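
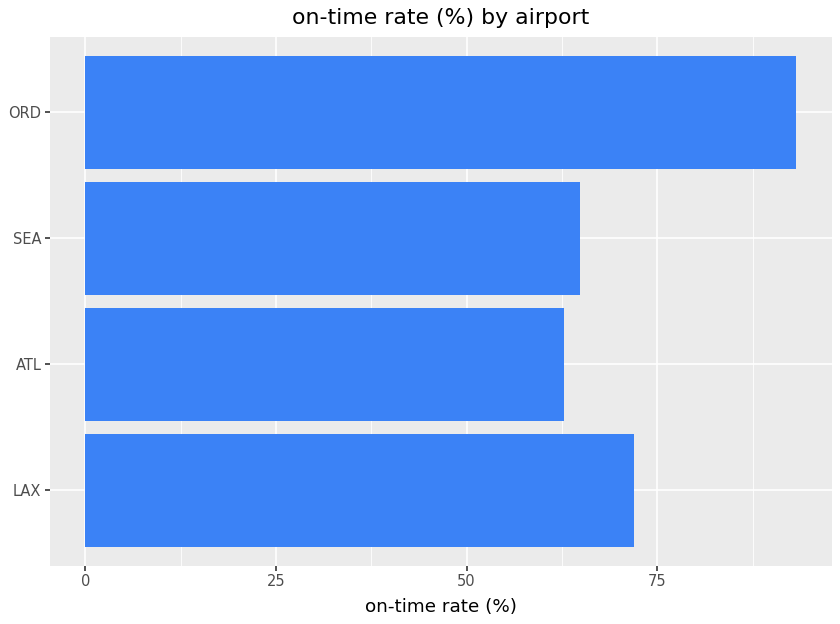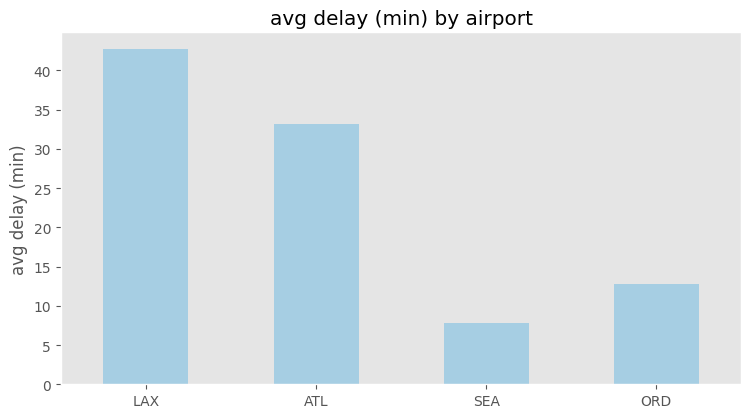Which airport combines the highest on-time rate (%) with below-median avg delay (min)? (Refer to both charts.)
Chart 2 median avg delay (min) ≈ 25; below-median airports: SEA, ORD. Among those, ORD has the highest on-time rate (%) (≈ 90).

ORD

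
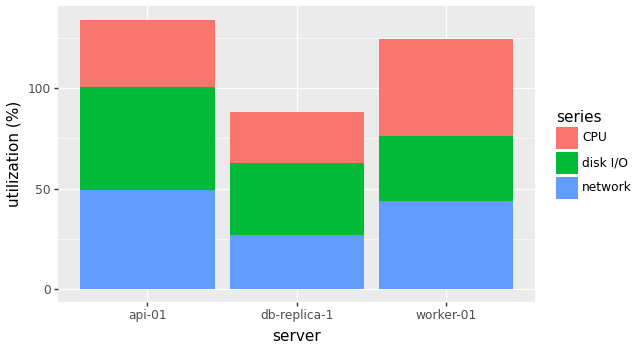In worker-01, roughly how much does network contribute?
network top ≈ 40, bottom ≈ 0; segment ≈ 40.

≈ 40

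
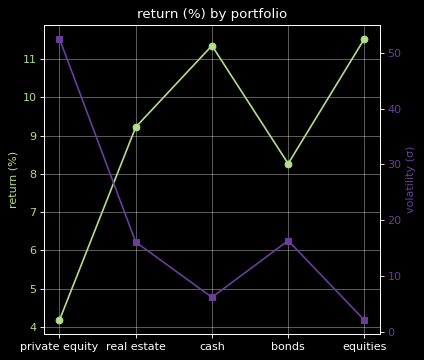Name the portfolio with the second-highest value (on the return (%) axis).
cash

Top 3 (on the return (%) axis): equities ≈ 12, cash ≈ 11, real estate ≈ 9.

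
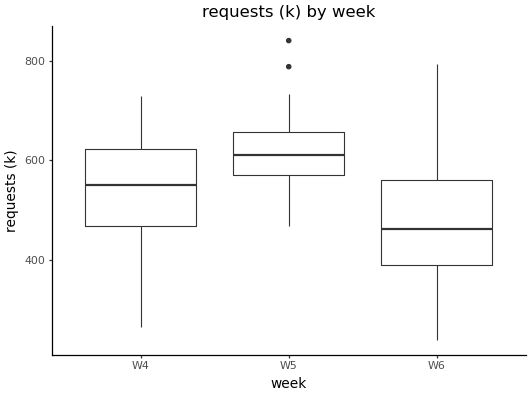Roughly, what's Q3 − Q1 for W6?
≈ 170

Q3 ≈ 560, Q1 ≈ 390; IQR ≈ 170.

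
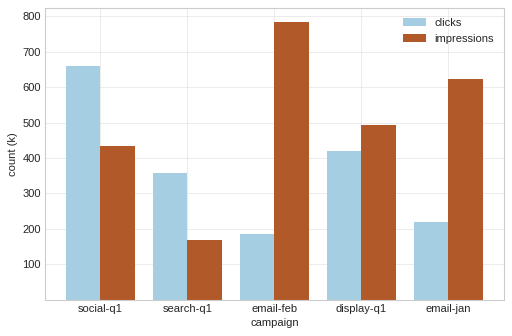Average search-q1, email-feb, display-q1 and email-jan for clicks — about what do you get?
(400 + 200 + 400 + 200) / 4 ≈ 300.

≈ 300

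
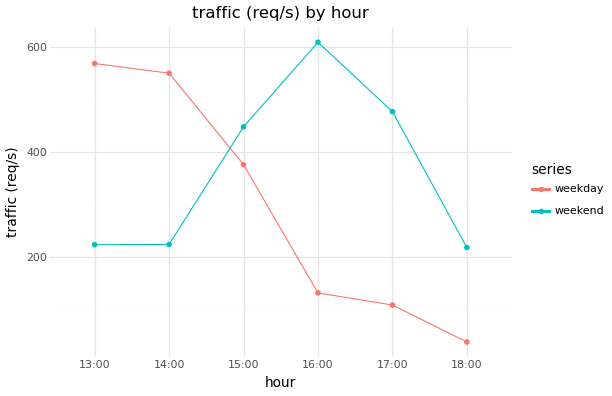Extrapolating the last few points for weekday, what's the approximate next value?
Last three: 150, 100, 50 → slope ≈ -50/step → next ≈ 0.

≈ 0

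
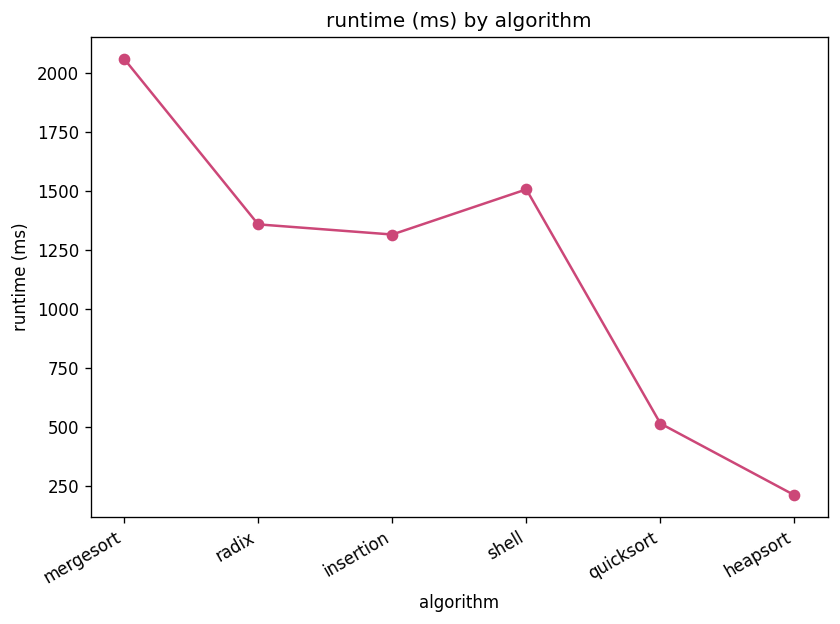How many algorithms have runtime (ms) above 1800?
1

Above 1800: mergesort.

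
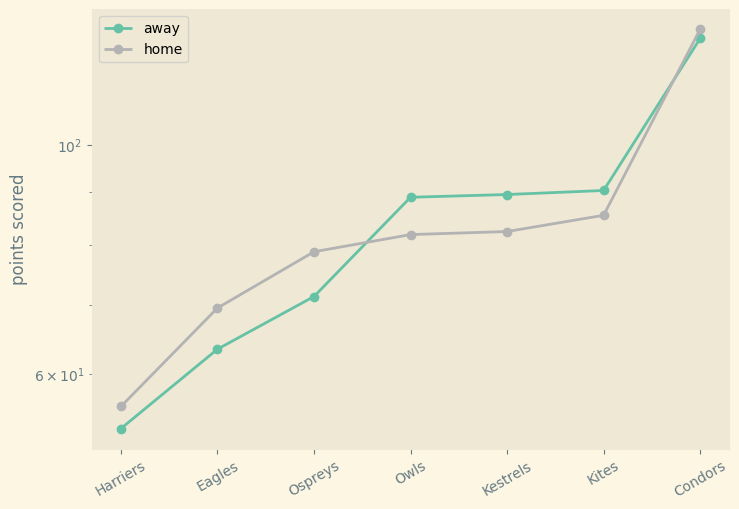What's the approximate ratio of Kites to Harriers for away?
≈ 1.8×

Kites ≈ 90, Harriers ≈ 50; 90/50 ≈ 1.8.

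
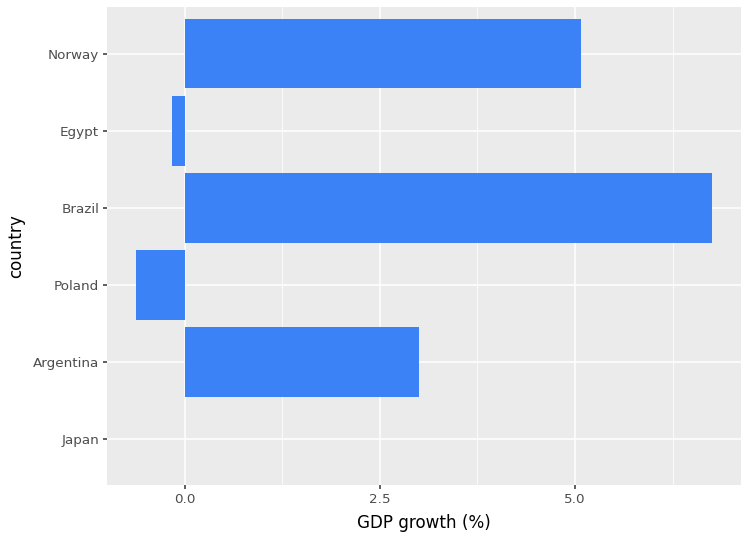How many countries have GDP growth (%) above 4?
Above 4: Brazil, Norway.

2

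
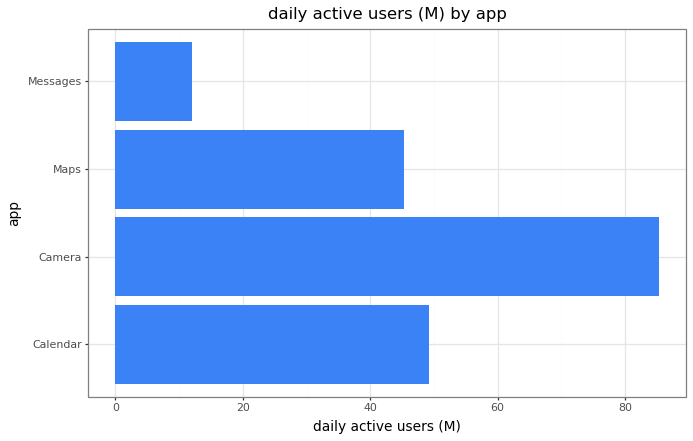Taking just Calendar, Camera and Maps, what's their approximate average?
(50 + 90 + 50) / 3 ≈ 63.

≈ 63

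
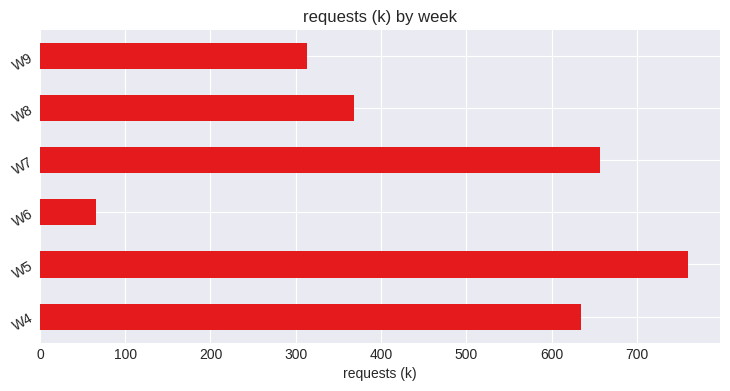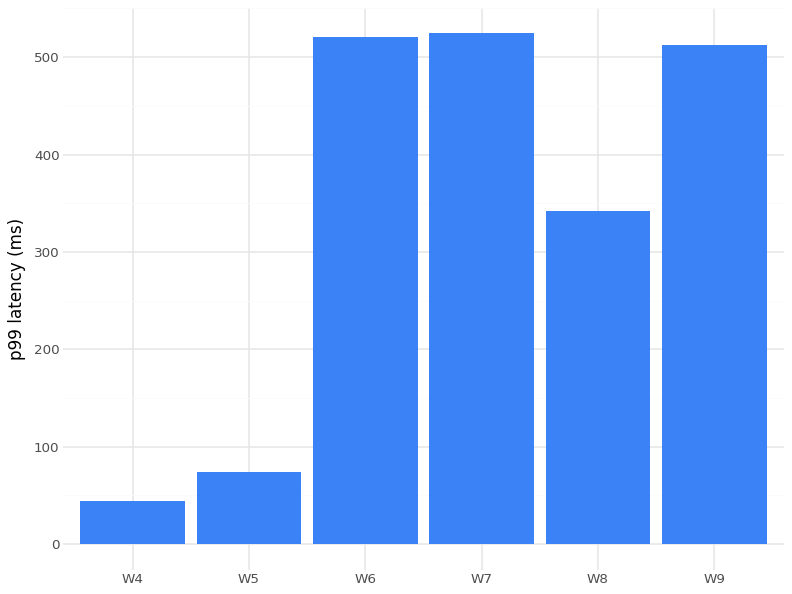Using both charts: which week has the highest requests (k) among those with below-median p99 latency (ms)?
Chart 2 median p99 latency (ms) ≈ 450; below-median weeks: W4, W5, W8. Among those, W5 has the highest requests (k) (≈ 800).

W5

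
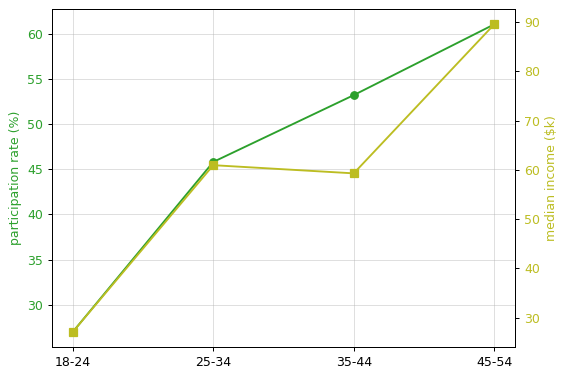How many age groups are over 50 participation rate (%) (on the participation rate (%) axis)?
2

Above 50: 35-44, 45-54.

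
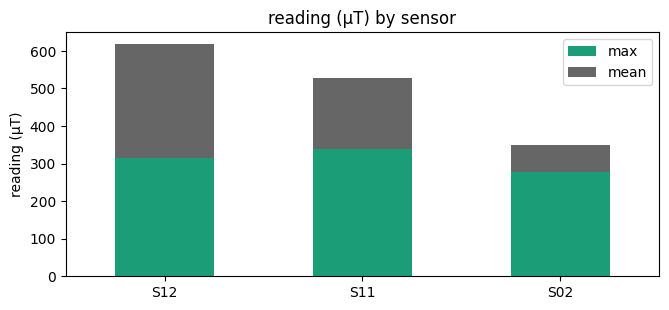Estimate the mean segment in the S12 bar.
≈ 300

mean top ≈ 600, bottom ≈ 300; segment ≈ 300.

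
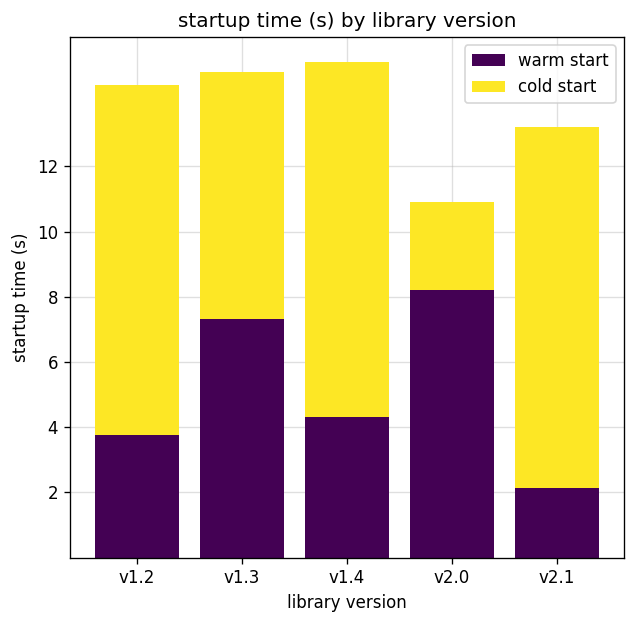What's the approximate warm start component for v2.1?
≈ 2

warm start top ≈ 2, bottom ≈ 0; segment ≈ 2.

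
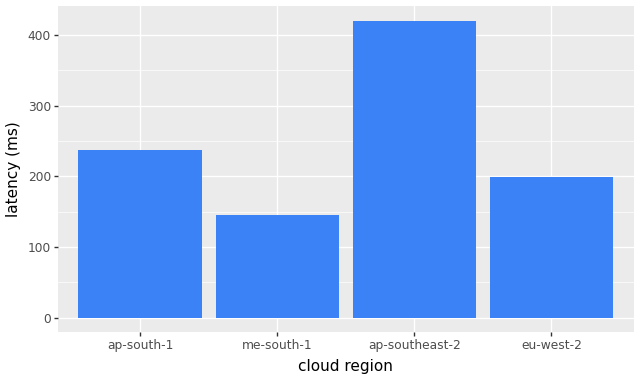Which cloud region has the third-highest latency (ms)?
eu-west-2

Top 4: ap-southeast-2 ≈ 400, ap-south-1 ≈ 250, eu-west-2 ≈ 200, me-south-1 ≈ 150.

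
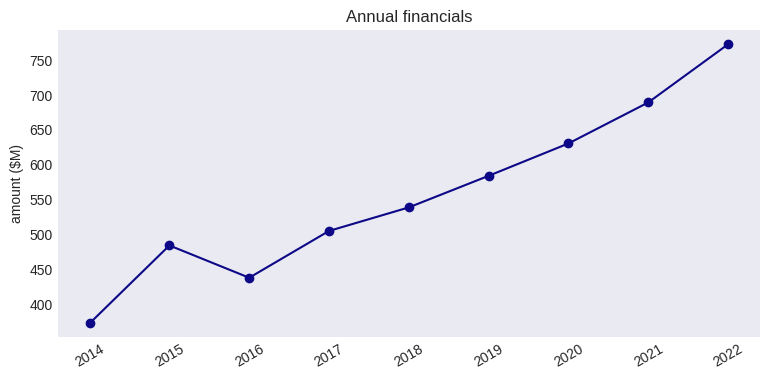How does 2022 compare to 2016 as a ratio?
2022 ≈ 750, 2016 ≈ 450; 750/450 ≈ 1.67.

≈ 1.67×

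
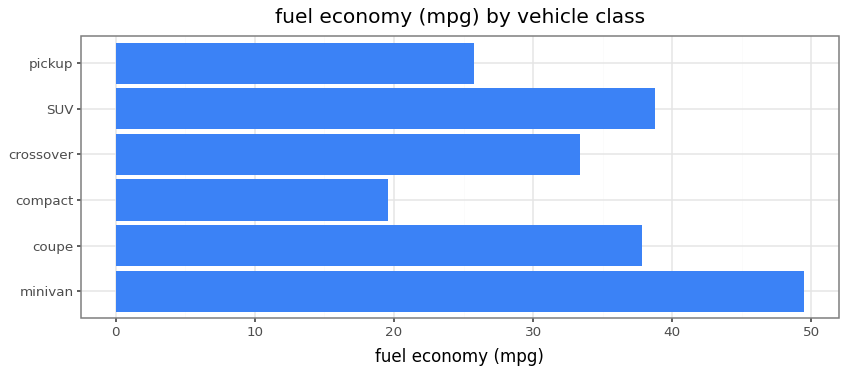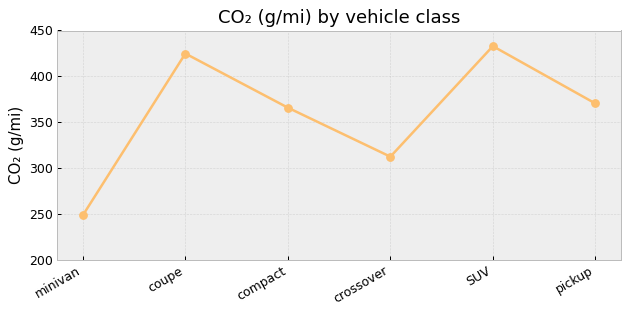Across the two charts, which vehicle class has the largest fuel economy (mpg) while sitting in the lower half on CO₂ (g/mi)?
Chart 2 median CO₂ (g/mi) ≈ 350; below-median vehicle classes: minivan, compact, crossover. Among those, minivan has the highest fuel economy (mpg) (≈ 50).

minivan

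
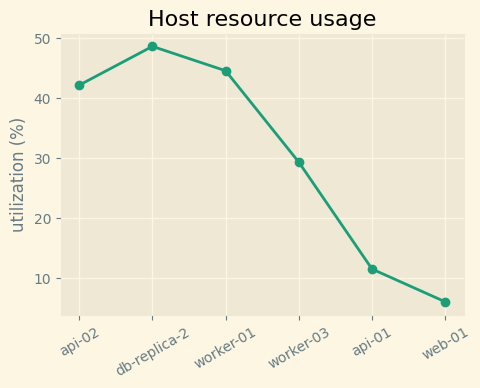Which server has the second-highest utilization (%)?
worker-01

Top 3: db-replica-2 ≈ 50, worker-01 ≈ 45, api-02 ≈ 40.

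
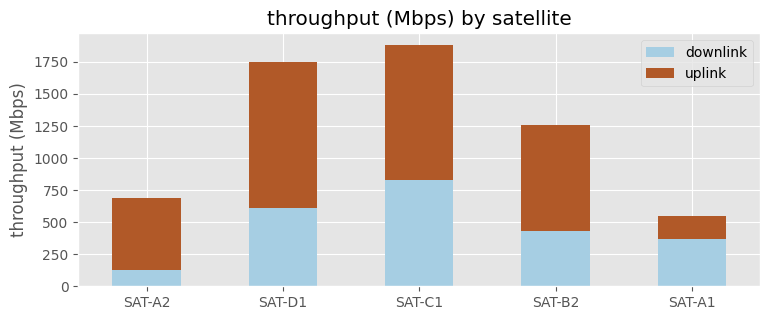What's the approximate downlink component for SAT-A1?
≈ 400

downlink top ≈ 400, bottom ≈ 0; segment ≈ 400.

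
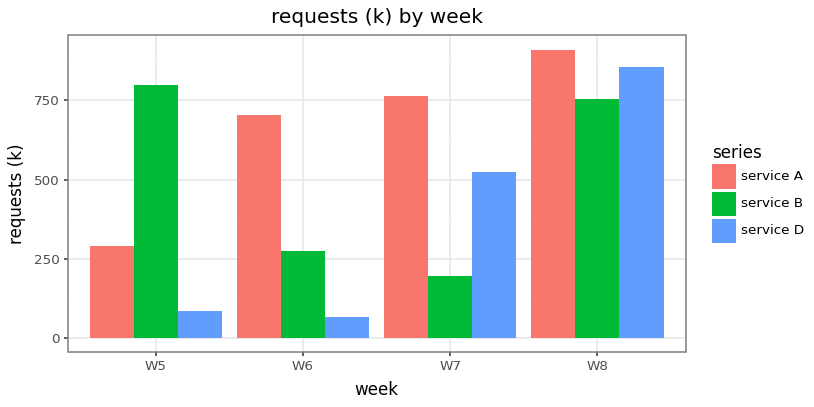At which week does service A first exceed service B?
W5: service A ≈ 300 vs service B ≈ 800 (not yet); W6: service A ≈ 700 vs service B ≈ 300 (first crossover).

W6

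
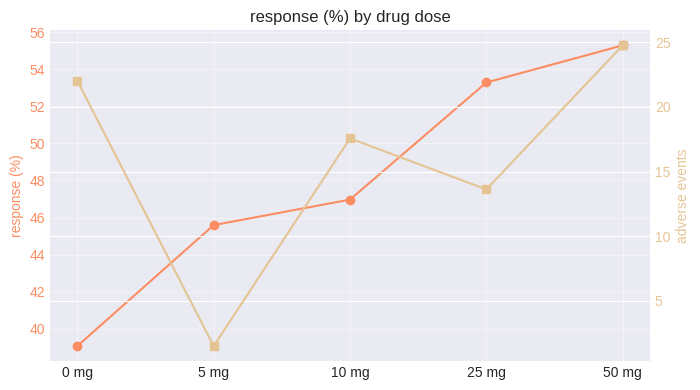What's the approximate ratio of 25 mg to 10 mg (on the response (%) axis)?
≈ 1.17×

25 mg ≈ 54, 10 mg ≈ 46; 54/46 ≈ 1.17.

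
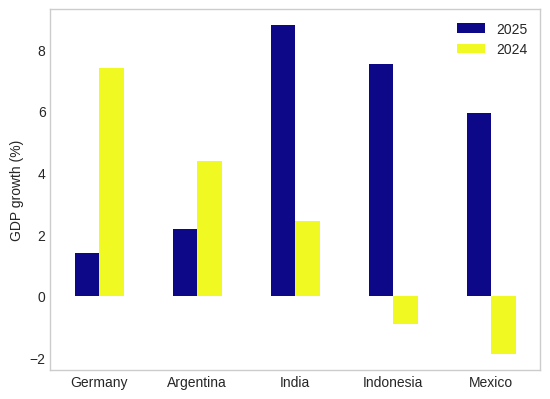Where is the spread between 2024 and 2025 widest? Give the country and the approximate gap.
Indonesia: 2024 ≈ -1, 2025 ≈ 8 → gap ≈ 9. Next-largest (Mexico) is only ≈ 8.

Indonesia, ≈ 9 %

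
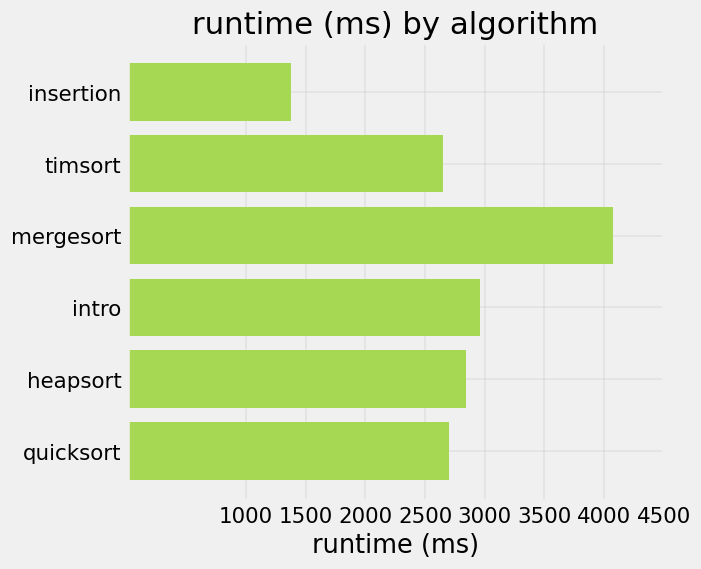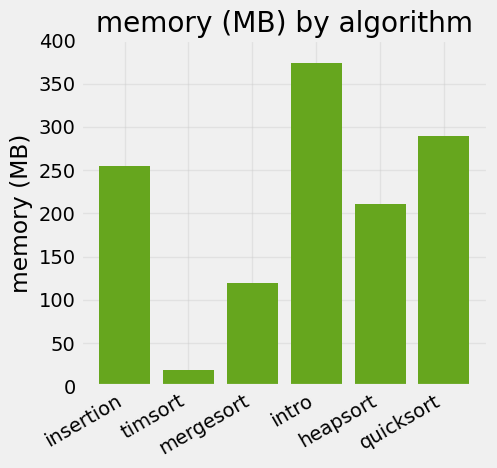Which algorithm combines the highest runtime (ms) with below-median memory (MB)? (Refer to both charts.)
Chart 2 median memory (MB) ≈ 250; below-median algorithms: timsort, mergesort, heapsort. Among those, mergesort has the highest runtime (ms) (≈ 4000).

mergesort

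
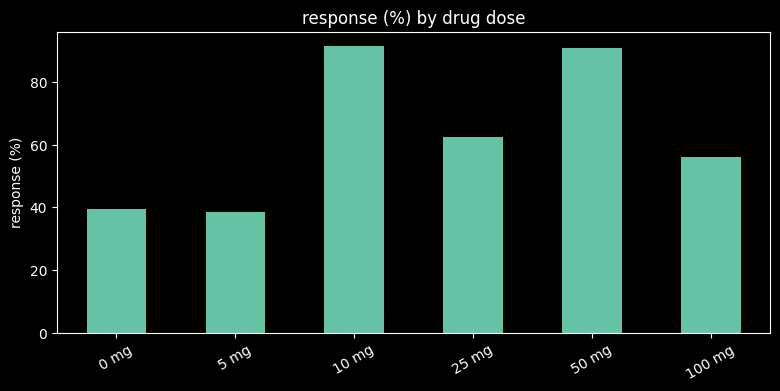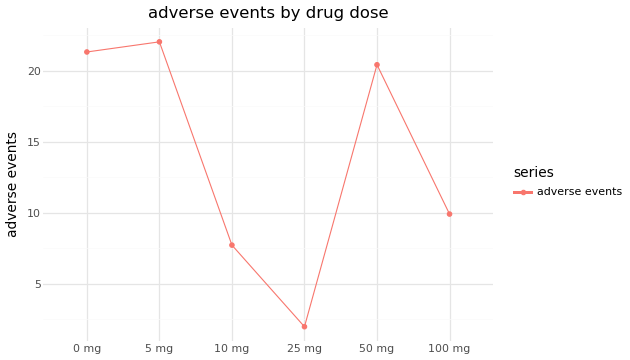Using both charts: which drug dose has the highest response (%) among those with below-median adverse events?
10 mg

Chart 2 median adverse events ≈ 15; below-median drug doses: 10 mg, 25 mg, 100 mg. Among those, 10 mg has the highest response (%) (≈ 90).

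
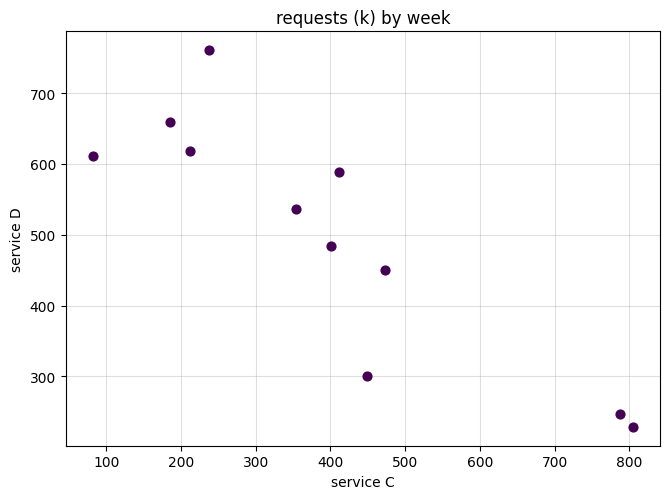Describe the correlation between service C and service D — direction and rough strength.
Points are negatively correlated; strong (|r| ≈ 0.9).

negative, strong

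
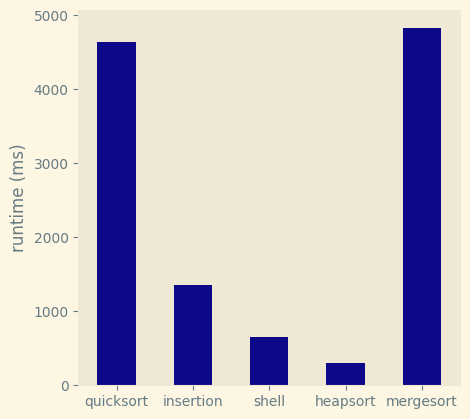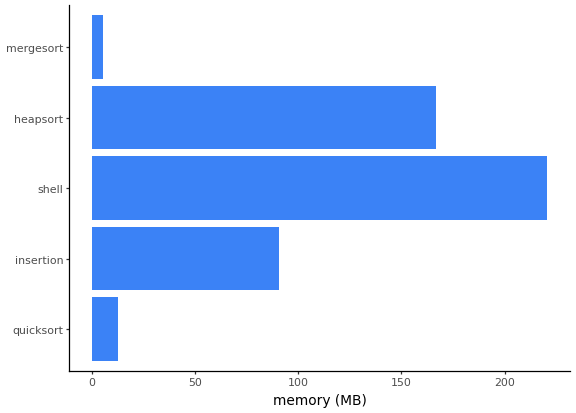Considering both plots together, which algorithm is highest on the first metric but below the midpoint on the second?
mergesort

Chart 2 median memory (MB) ≈ 100; below-median algorithms: quicksort, mergesort. Among those, mergesort has the highest runtime (ms) (≈ 5000).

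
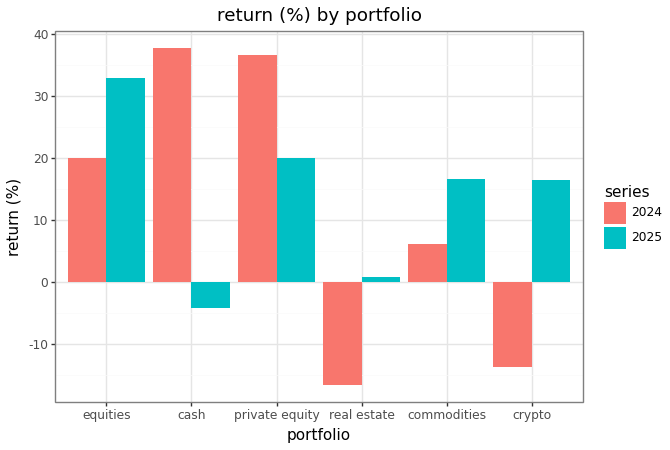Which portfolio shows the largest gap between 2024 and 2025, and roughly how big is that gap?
cash: 2024 ≈ 40, 2025 ≈ -5 → gap ≈ 45. Next-largest (crypto) is only ≈ 30.

cash, ≈ 45 %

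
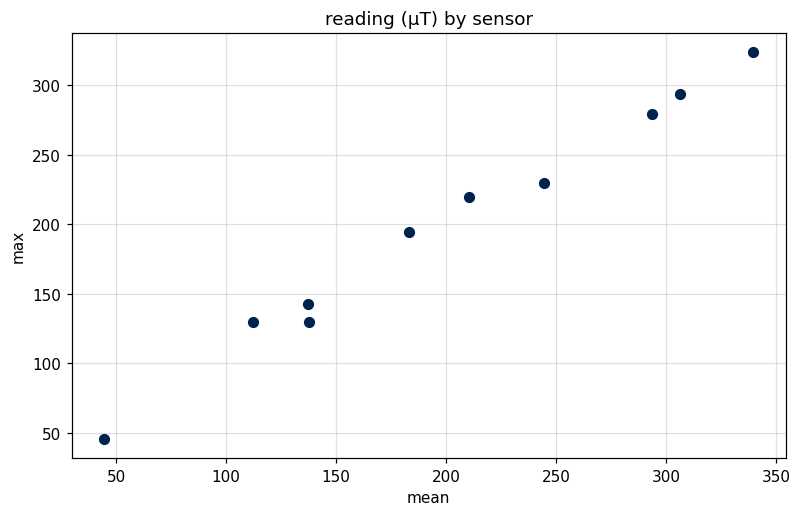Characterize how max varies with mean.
positive, strong

Points are positively correlated; strong (|r| ≈ 1.0).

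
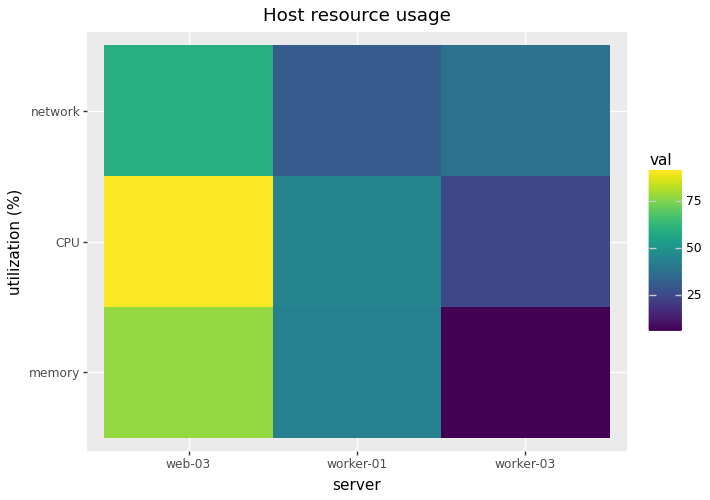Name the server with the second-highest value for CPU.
Top 3 for CPU: web-03 ≈ 90, worker-01 ≈ 40, worker-03 ≈ 20.

worker-01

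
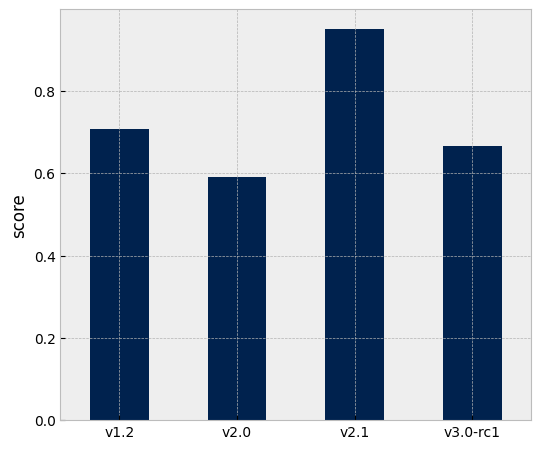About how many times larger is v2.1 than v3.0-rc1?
≈ 1.43×

v2.1 ≈ 1.0, v3.0-rc1 ≈ 0.7; 1.0/0.7 ≈ 1.43.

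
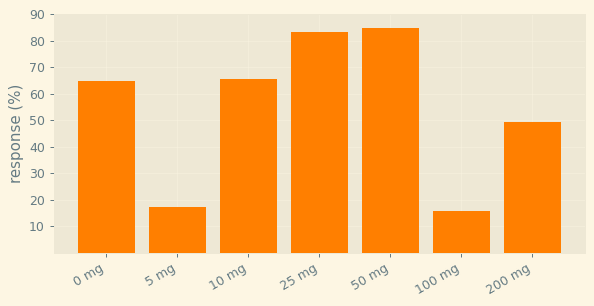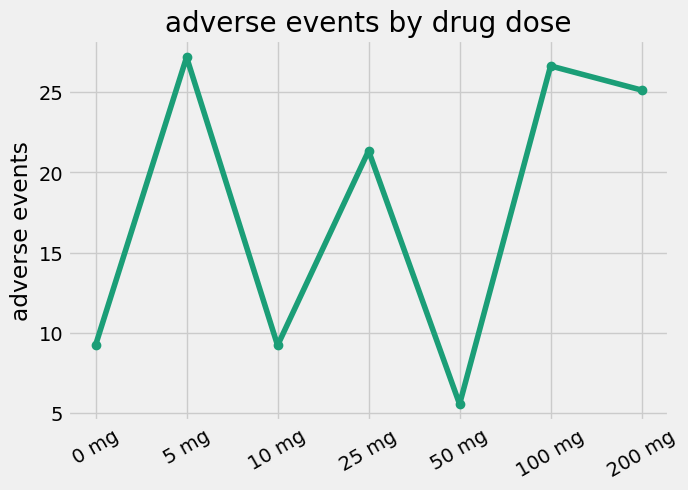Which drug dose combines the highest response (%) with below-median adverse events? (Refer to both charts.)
50 mg

Chart 2 median adverse events ≈ 20; below-median drug doses: 0 mg, 10 mg, 50 mg. Among those, 50 mg has the highest response (%) (≈ 80).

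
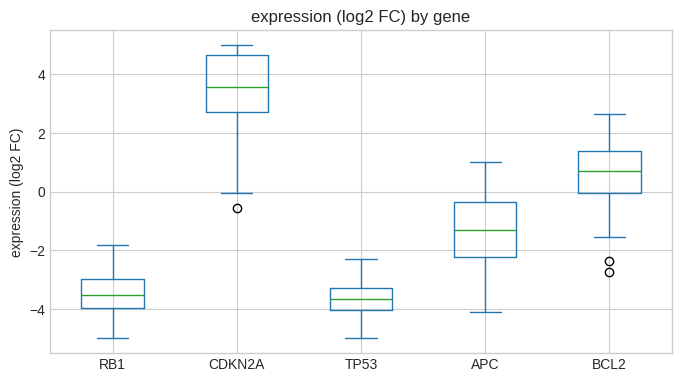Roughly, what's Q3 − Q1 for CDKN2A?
≈ 2

Q3 ≈ 5, Q1 ≈ 3; IQR ≈ 2.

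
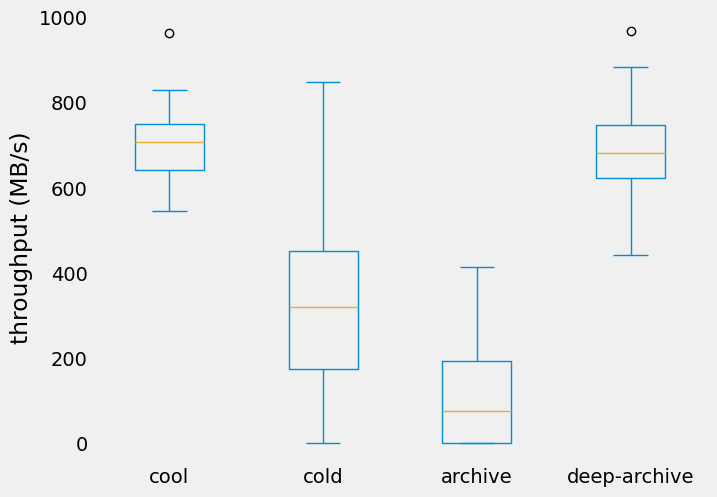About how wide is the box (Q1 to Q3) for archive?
Q3 ≈ 200, Q1 ≈ 0; IQR ≈ 200.

≈ 200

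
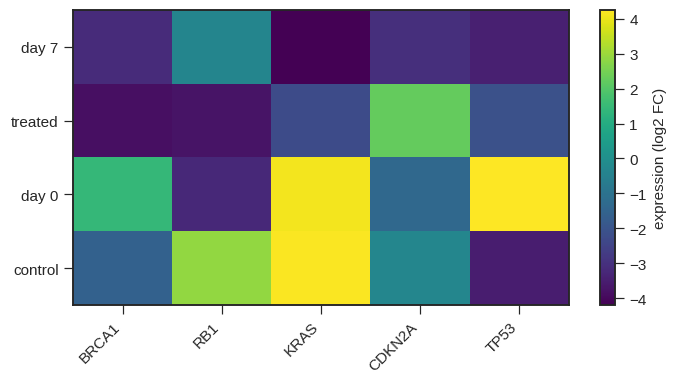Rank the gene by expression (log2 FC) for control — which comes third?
CDKN2A

Top 4 for control: KRAS ≈ 4, RB1 ≈ 3, CDKN2A ≈ 0, BRCA1 ≈ -2.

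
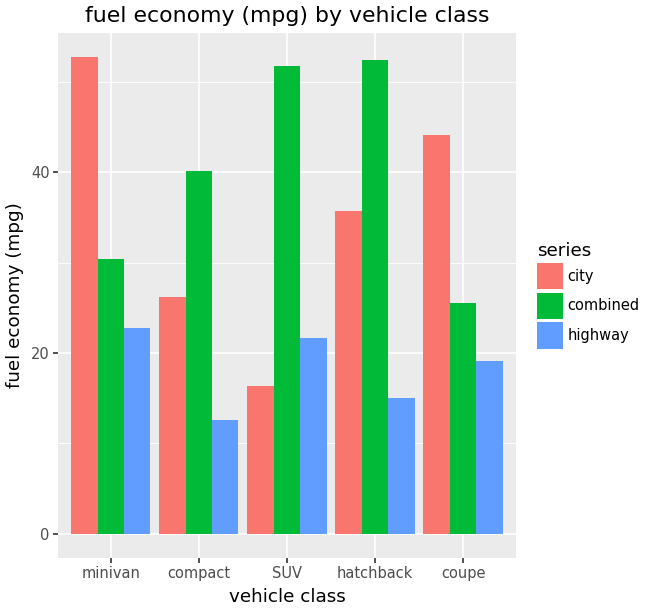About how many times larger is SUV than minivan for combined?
SUV ≈ 50, minivan ≈ 30; 50/30 ≈ 1.67.

≈ 1.67×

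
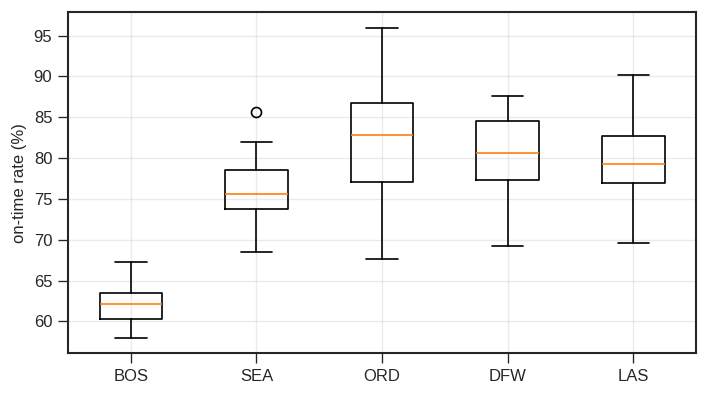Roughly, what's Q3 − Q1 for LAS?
Q3 ≈ 82, Q1 ≈ 76; IQR ≈ 6.

≈ 6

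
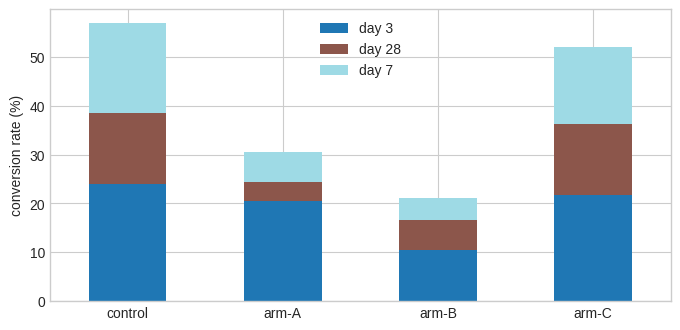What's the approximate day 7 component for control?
day 7 top ≈ 55, bottom ≈ 40; segment ≈ 15.

≈ 15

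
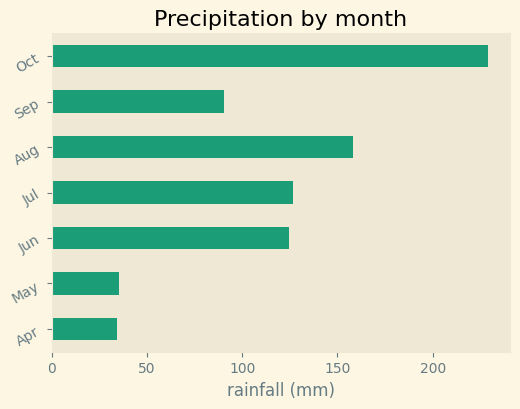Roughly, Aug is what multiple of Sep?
≈ 1.6×

Aug ≈ 160, Sep ≈ 100; 160/100 ≈ 1.6.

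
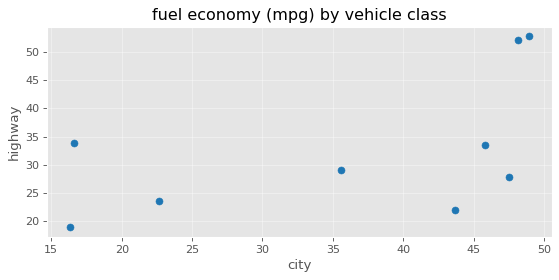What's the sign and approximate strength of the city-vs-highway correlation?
positive, moderate

Points are positively correlated; moderate (|r| ≈ 0.5).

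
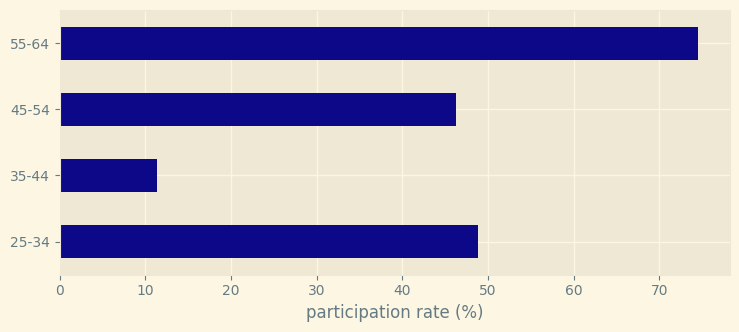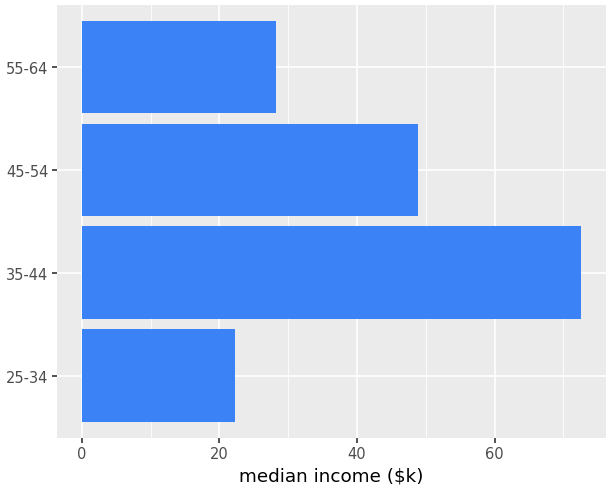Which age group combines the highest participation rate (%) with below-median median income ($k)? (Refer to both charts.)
55-64

Chart 2 median median income ($k) ≈ 40; below-median age groups: 25-34, 55-64. Among those, 55-64 has the highest participation rate (%) (≈ 70).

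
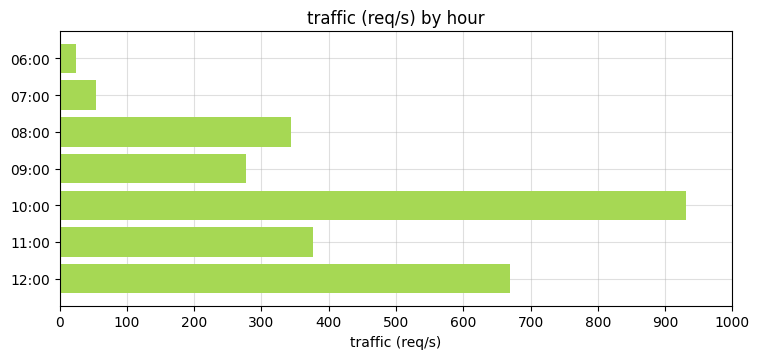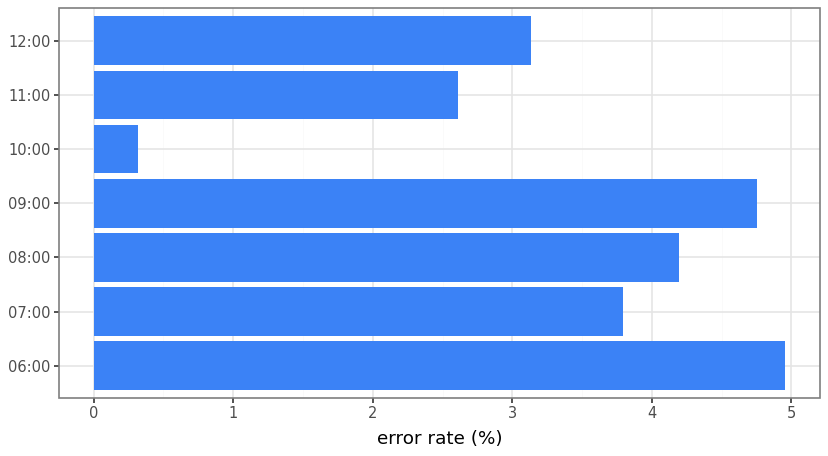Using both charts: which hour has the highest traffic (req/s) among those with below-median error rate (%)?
Chart 2 median error rate (%) ≈ 4; below-median hours: 10:00, 11:00, 12:00. Among those, 10:00 has the highest traffic (req/s) (≈ 900).

10:00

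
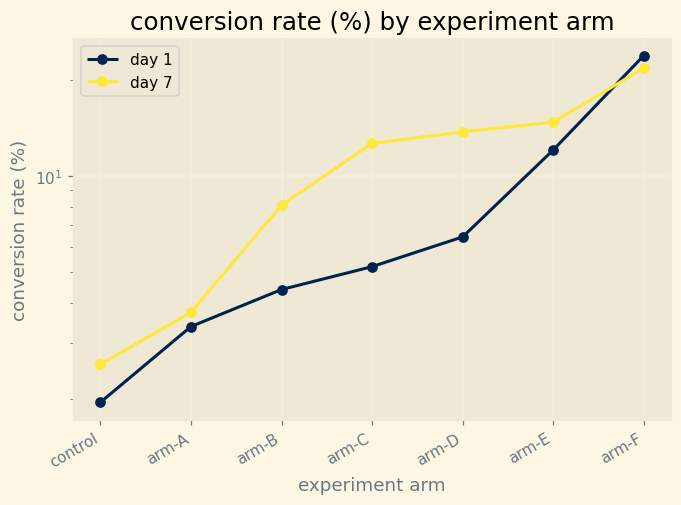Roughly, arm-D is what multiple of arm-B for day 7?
arm-D ≈ 14, arm-B ≈ 8; 14/8 ≈ 1.75.

≈ 1.75×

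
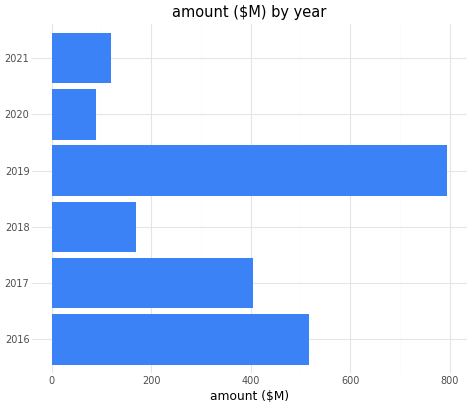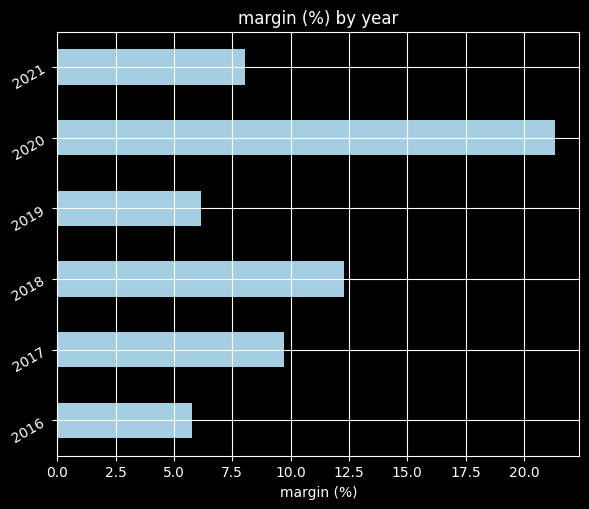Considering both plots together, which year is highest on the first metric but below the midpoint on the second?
2019

Chart 2 median margin (%) ≈ 8; below-median years: 2016, 2019, 2021. Among those, 2019 has the highest amount ($M) (≈ 800).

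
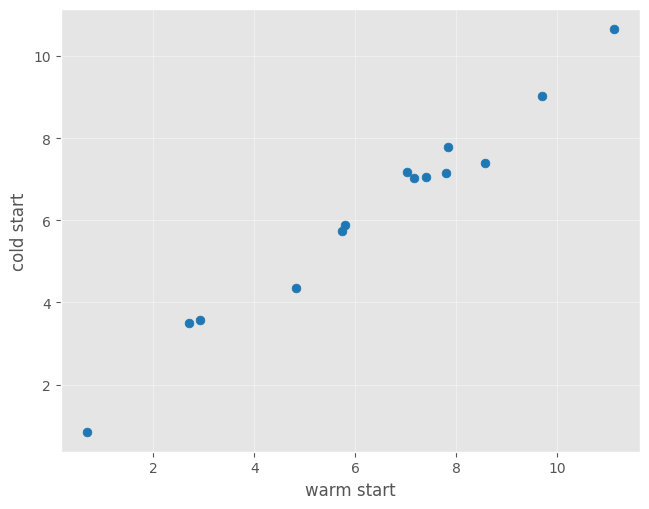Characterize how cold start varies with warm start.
positive, strong

Points are positively correlated; strong (|r| ≈ 1.0).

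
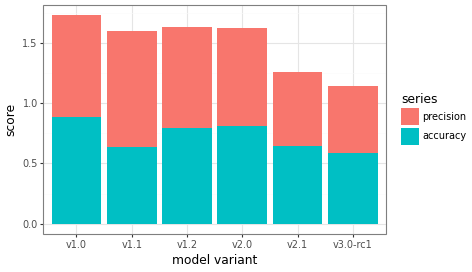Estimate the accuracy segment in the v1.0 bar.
accuracy top ≈ 0.8, bottom ≈ 0.0; segment ≈ 0.8.

≈ 0.8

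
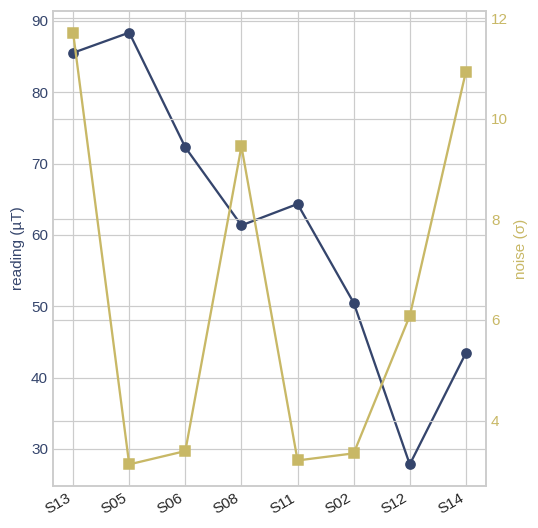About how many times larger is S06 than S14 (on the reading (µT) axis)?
≈ 1.75×

S06 ≈ 70, S14 ≈ 40; 70/40 ≈ 1.75.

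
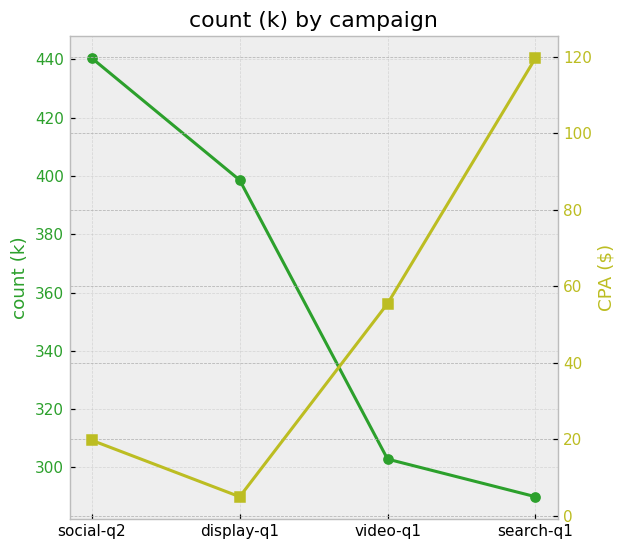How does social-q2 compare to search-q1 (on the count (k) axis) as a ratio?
social-q2 ≈ 440, search-q1 ≈ 280; 440/280 ≈ 1.57.

≈ 1.57×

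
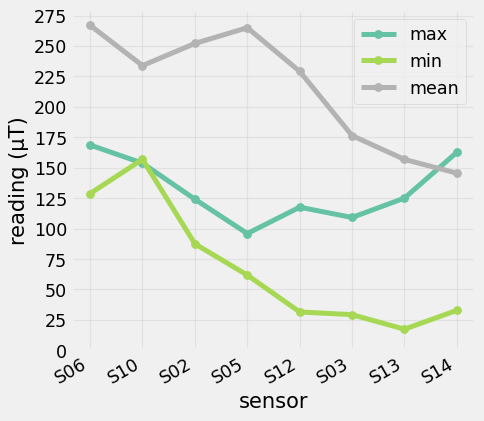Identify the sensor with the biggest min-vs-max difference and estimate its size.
S14, ≈ 150 µT

S14: min ≈ 25, max ≈ 175 → gap ≈ 150. Next-largest (S13) is only ≈ 100.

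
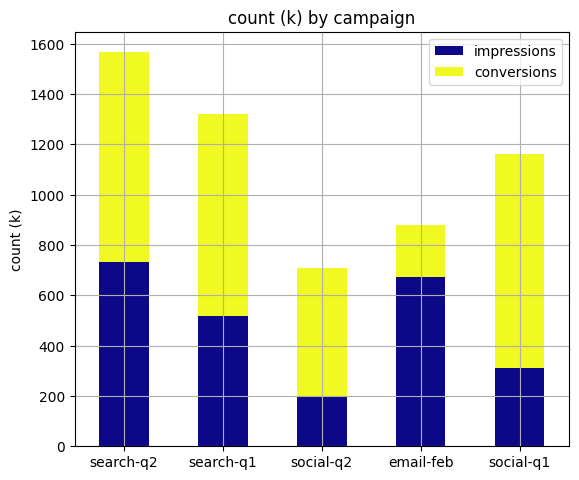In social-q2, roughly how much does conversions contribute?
≈ 600

conversions top ≈ 800, bottom ≈ 200; segment ≈ 600.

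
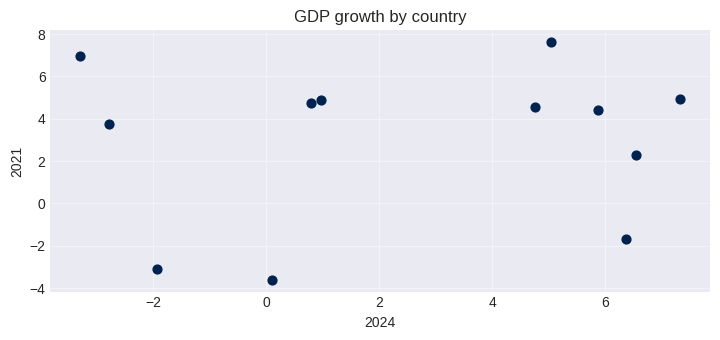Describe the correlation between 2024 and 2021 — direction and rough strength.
Points are roughly uncorrelated; weak (|r| ≈ 0.1).

no clear correlation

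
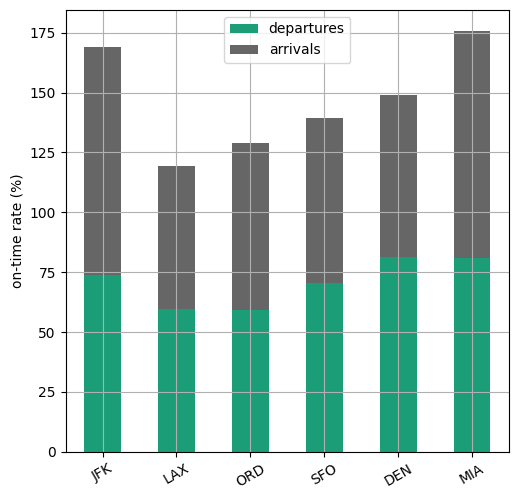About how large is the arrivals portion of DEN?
≈ 60

arrivals top ≈ 140, bottom ≈ 80; segment ≈ 60.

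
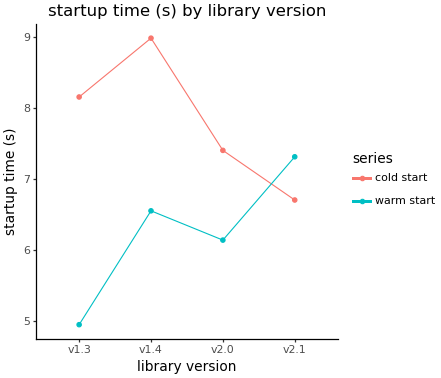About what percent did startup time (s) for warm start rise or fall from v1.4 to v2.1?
≈ +15.4%

v1.4 ≈ 6.5, v2.1 ≈ 7.5; (7.5 − 6.5) / 6.5 ≈ +15.4%.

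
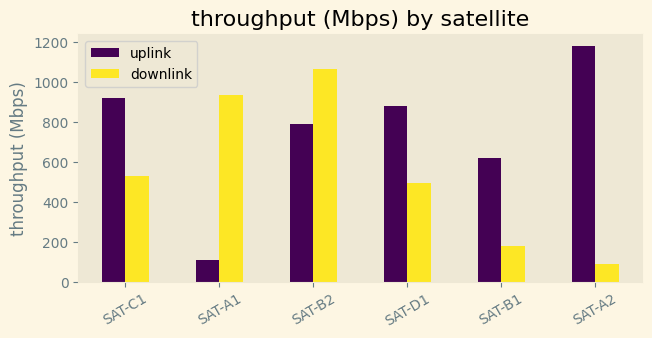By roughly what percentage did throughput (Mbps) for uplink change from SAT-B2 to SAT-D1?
≈ +12.5%

SAT-B2 ≈ 800, SAT-D1 ≈ 900; (900 − 800) / 800 ≈ +12.5%.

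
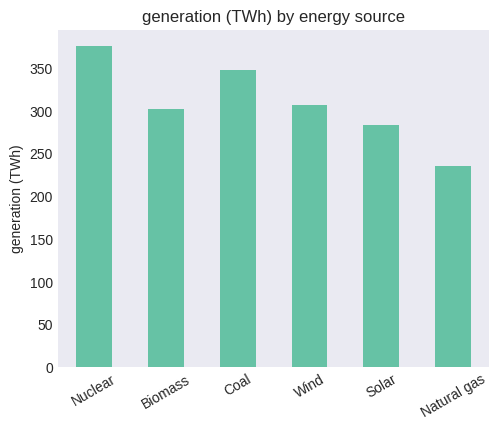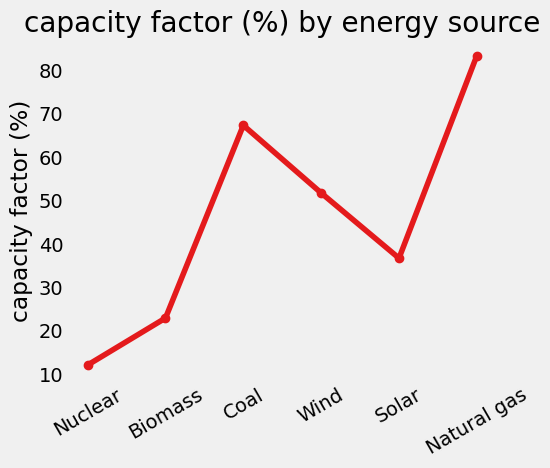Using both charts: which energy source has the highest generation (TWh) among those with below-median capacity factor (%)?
Nuclear

Chart 2 median capacity factor (%) ≈ 40; below-median energy sources: Nuclear, Biomass, Solar. Among those, Nuclear has the highest generation (TWh) (≈ 400).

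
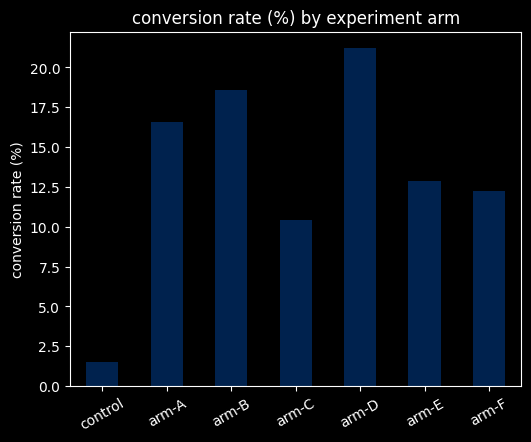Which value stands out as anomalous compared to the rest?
control

control ≈ 2; the rest sit between ≈ 10 and ≈ 22.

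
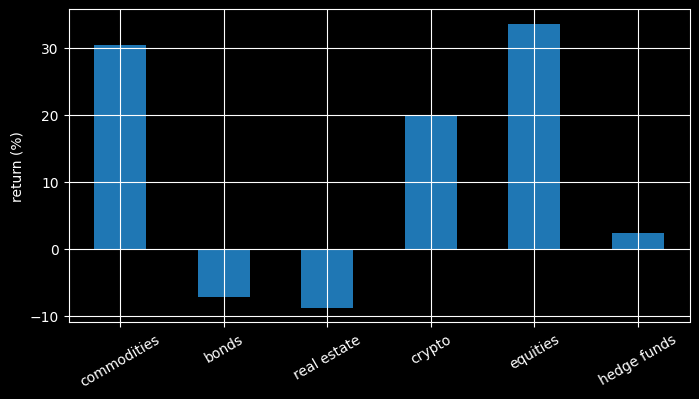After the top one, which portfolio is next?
commodities

Top 3: equities ≈ 35, commodities ≈ 30, crypto ≈ 20.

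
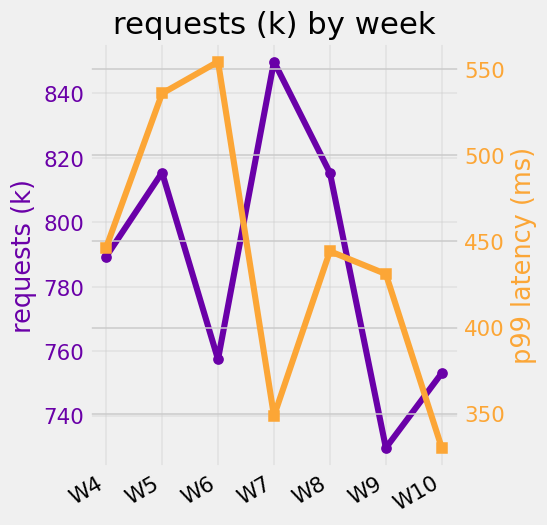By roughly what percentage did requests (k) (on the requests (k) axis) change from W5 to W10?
W5 ≈ 820, W10 ≈ 750; (750 − 820) / 820 ≈ -8.5%.

≈ -8.5%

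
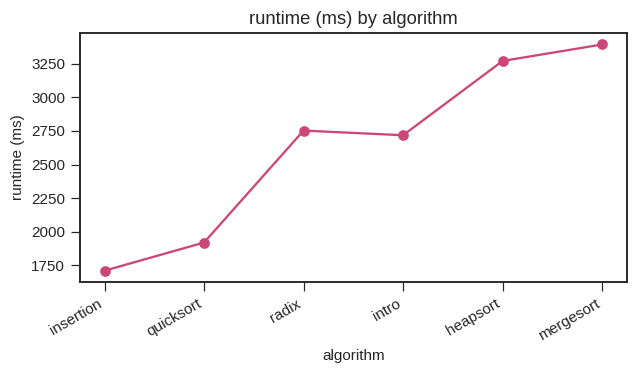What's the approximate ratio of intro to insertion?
intro ≈ 2800, insertion ≈ 1800; 2800/1800 ≈ 1.56.

≈ 1.56×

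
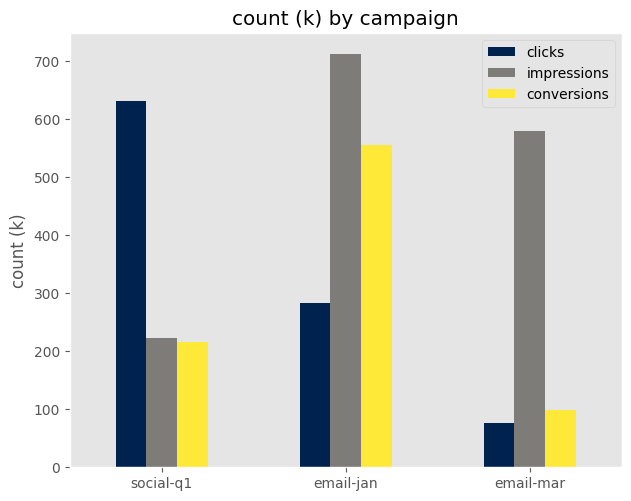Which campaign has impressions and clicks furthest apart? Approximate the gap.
email-mar: impressions ≈ 600, clicks ≈ 100 → gap ≈ 500. Next-largest (email-jan) is only ≈ 400.

email-mar, ≈ 500 k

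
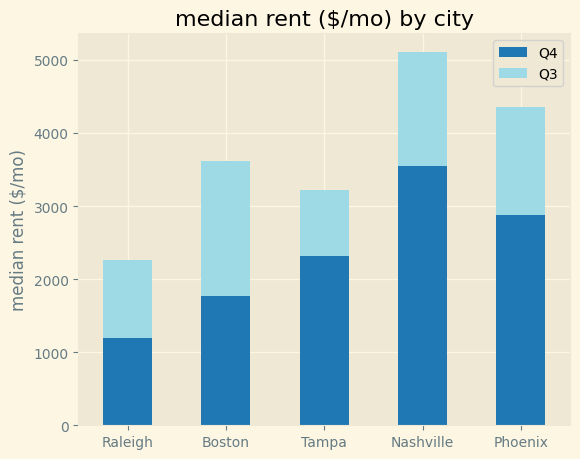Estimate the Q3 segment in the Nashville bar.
Q3 top ≈ 5000, bottom ≈ 3500; segment ≈ 1500.

≈ 1500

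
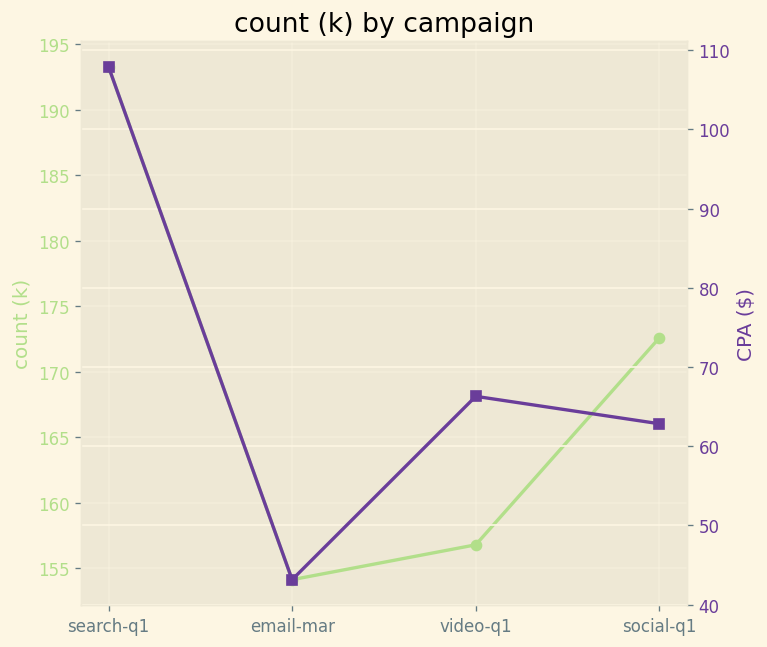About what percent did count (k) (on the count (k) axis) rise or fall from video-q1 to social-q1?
≈ +12.9%

video-q1 ≈ 155, social-q1 ≈ 175; (175 − 155) / 155 ≈ +12.9%.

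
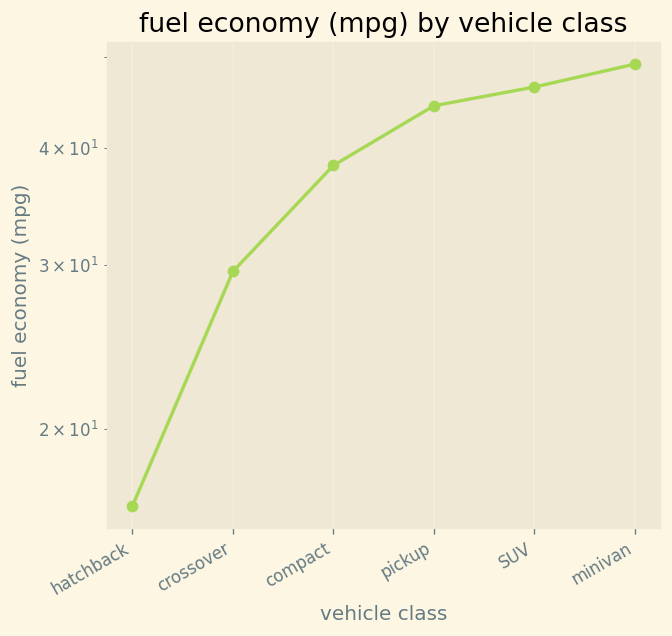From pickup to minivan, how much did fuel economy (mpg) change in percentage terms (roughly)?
≈ +11.1%

pickup ≈ 45, minivan ≈ 50; (50 − 45) / 45 ≈ +11.1%.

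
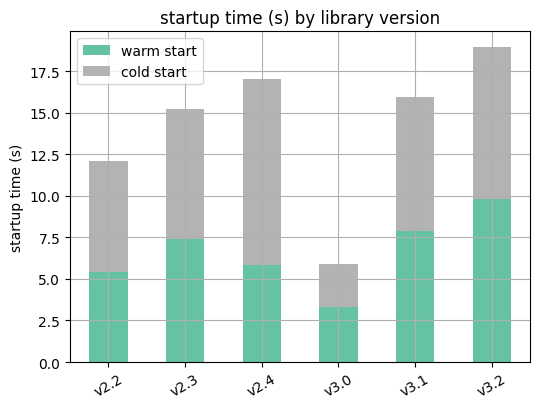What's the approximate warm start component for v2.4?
≈ 6

warm start top ≈ 6, bottom ≈ 0; segment ≈ 6.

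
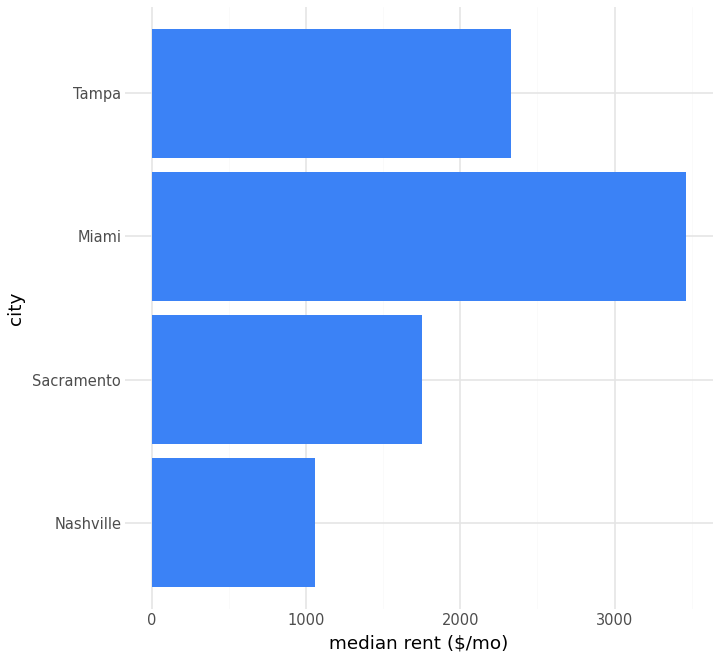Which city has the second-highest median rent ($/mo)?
Top 3: Miami ≈ 3500, Tampa ≈ 2500, Sacramento ≈ 1500.

Tampa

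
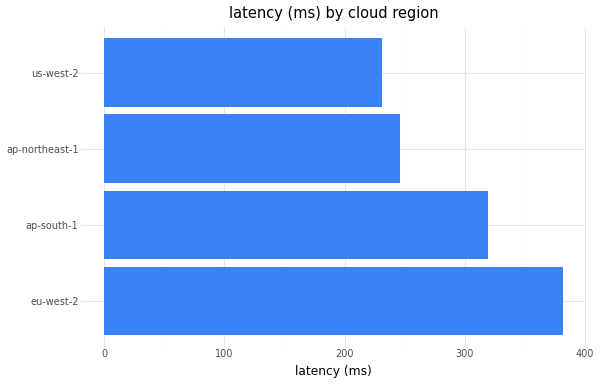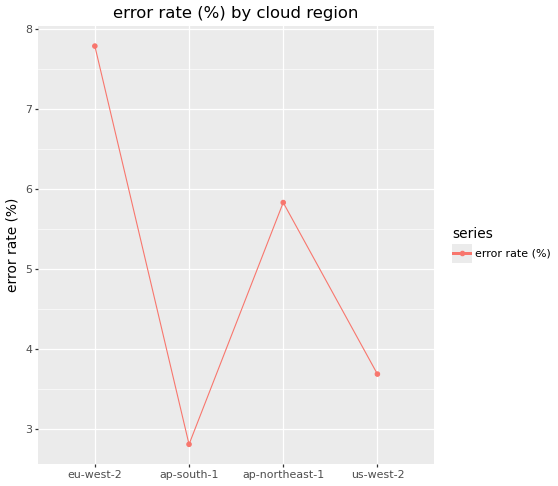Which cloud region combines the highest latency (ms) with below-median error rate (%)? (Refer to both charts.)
Chart 2 median error rate (%) ≈ 5; below-median cloud regions: ap-south-1, us-west-2. Among those, ap-south-1 has the highest latency (ms) (≈ 300).

ap-south-1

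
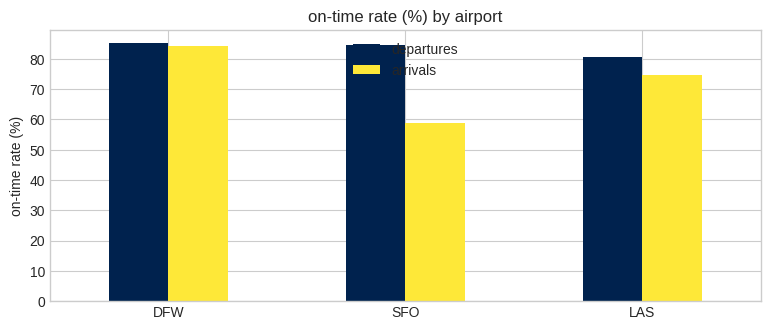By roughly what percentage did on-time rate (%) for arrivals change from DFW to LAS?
≈ -12.5%

DFW ≈ 80, LAS ≈ 70; (70 − 80) / 80 ≈ -12.5%.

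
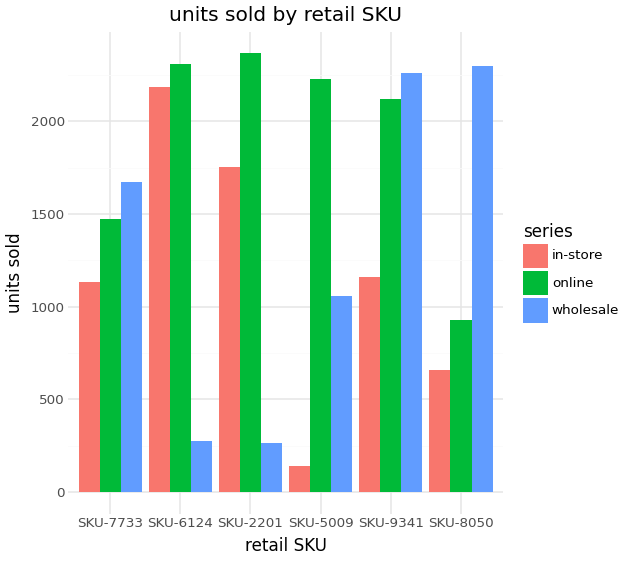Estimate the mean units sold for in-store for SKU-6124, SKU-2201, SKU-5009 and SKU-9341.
(2200 + 1800 + 200 + 1200) / 4 ≈ 1350.

≈ 1350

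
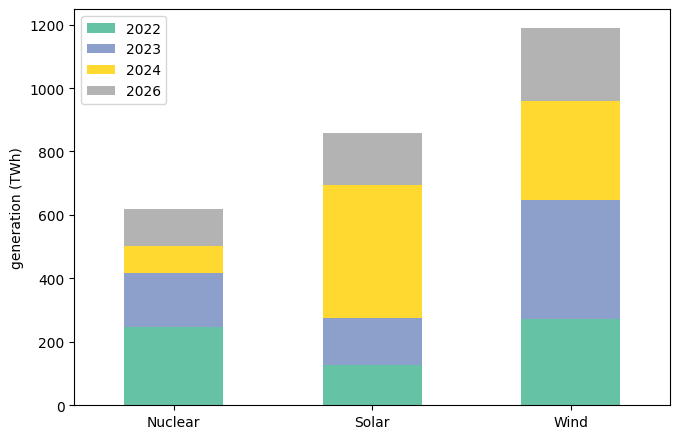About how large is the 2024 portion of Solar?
2024 top ≈ 700, bottom ≈ 300; segment ≈ 400.

≈ 400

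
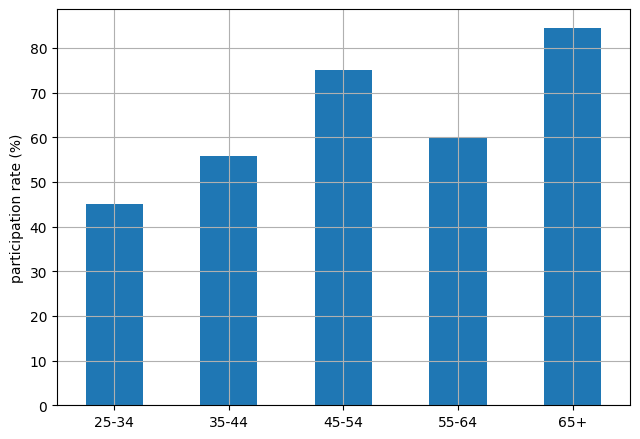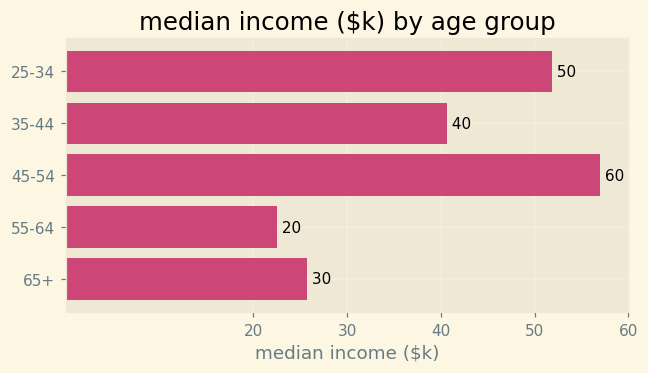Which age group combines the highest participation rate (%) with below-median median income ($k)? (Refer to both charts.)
65+

Chart 2 median median income ($k) ≈ 40; below-median age groups: 55-64, 65+. Among those, 65+ has the highest participation rate (%) (≈ 80).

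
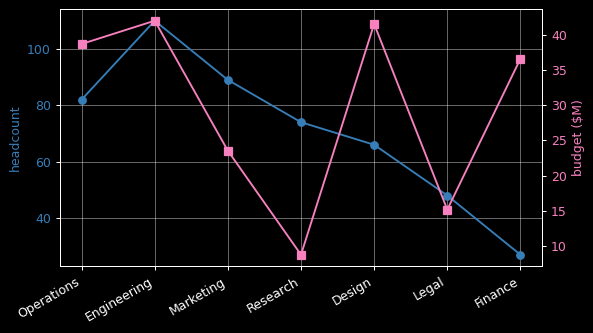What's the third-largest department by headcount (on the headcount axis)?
Top 4 (on the headcount axis): Engineering ≈ 110, Marketing ≈ 90, Operations ≈ 80, Research ≈ 70.

Operations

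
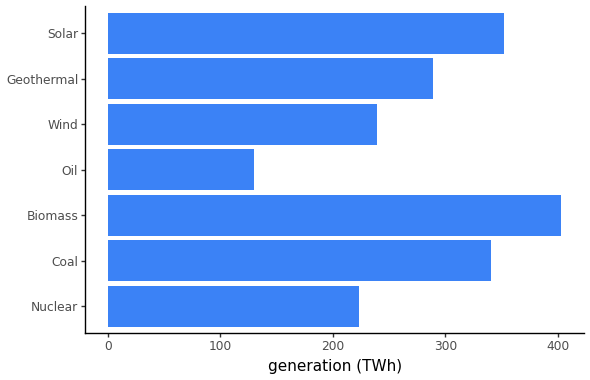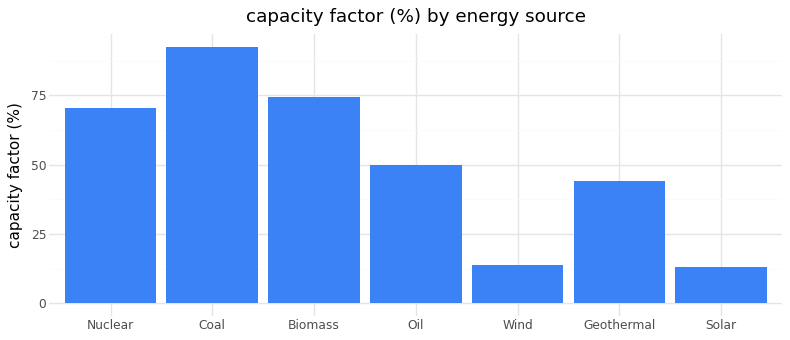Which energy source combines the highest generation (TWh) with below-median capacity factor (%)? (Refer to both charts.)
Solar

Chart 2 median capacity factor (%) ≈ 50; below-median energy sources: Wind, Geothermal, Solar. Among those, Solar has the highest generation (TWh) (≈ 350).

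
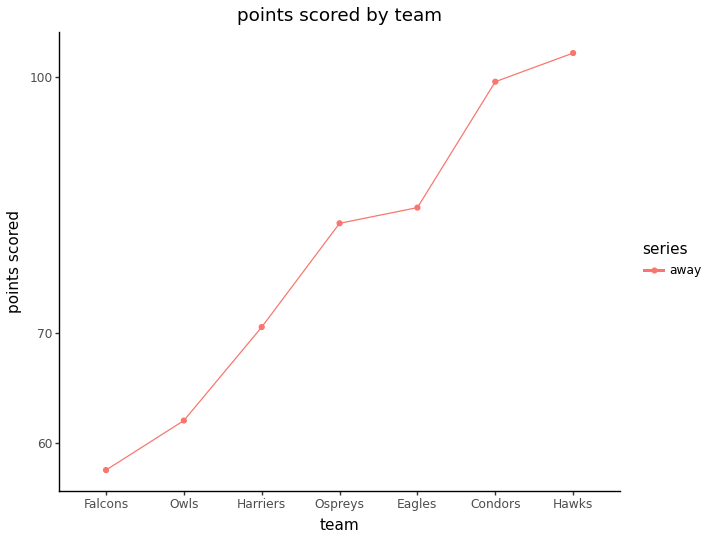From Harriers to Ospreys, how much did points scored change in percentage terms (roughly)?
≈ +14.3%

Harriers ≈ 70, Ospreys ≈ 80; (80 − 70) / 70 ≈ +14.3%.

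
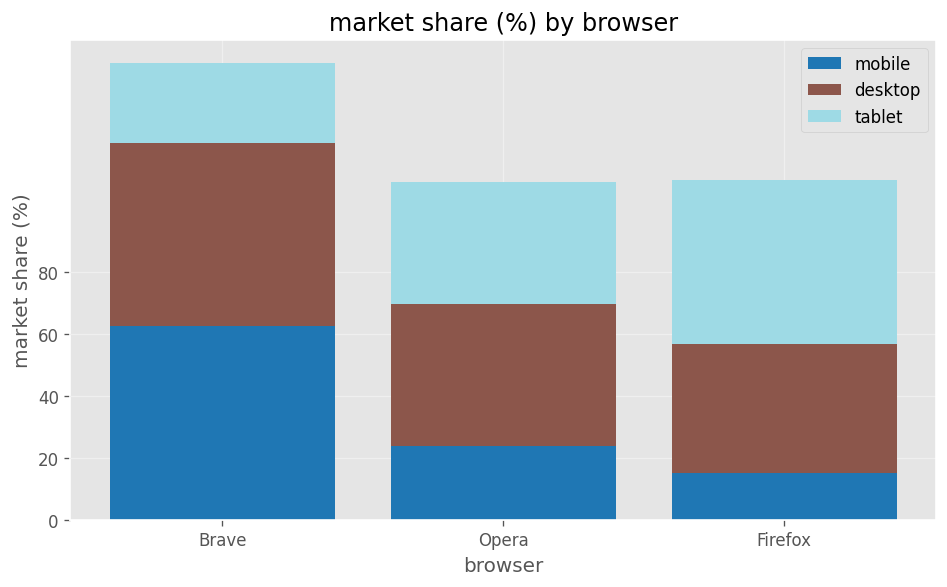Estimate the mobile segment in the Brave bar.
mobile top ≈ 60, bottom ≈ 0; segment ≈ 60.

≈ 60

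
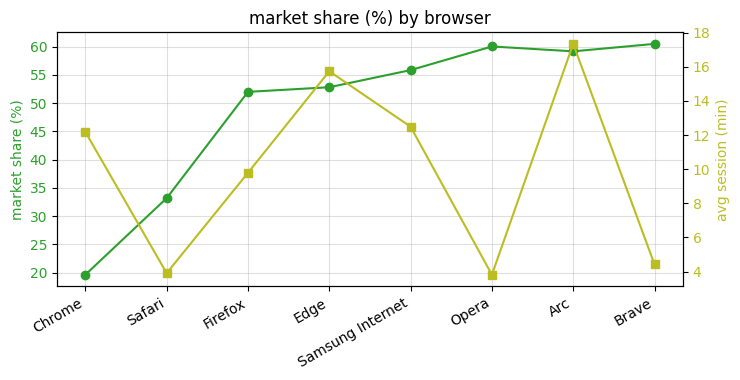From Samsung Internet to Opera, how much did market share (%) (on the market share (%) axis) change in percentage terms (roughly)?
≈ +9.1%

Samsung Internet ≈ 55, Opera ≈ 60; (60 − 55) / 55 ≈ +9.1%.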